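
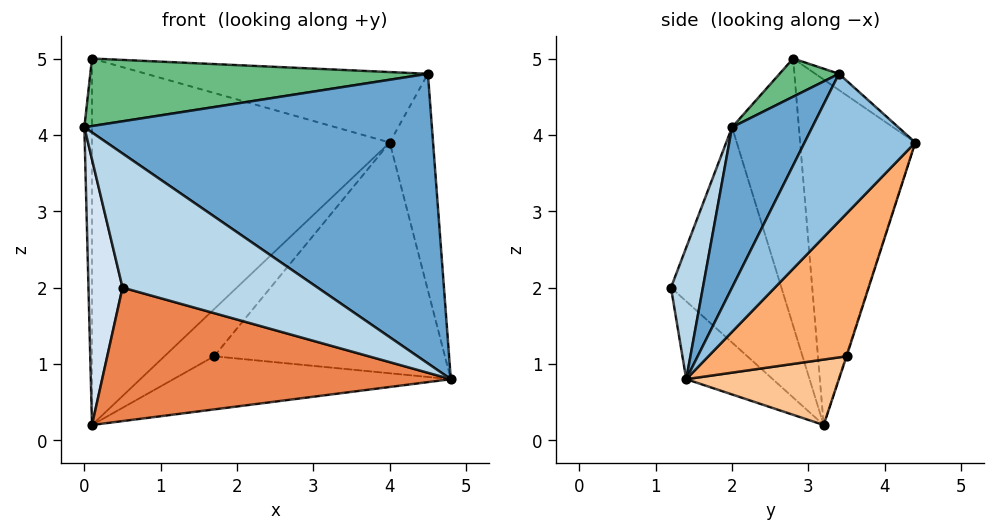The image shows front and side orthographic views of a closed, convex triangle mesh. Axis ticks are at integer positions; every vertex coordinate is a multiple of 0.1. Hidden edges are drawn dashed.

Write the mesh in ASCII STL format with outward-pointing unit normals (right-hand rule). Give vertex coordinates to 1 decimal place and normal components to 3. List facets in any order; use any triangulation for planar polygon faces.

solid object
 facet normal 0.201 -0.870 0.450
  outer loop
   vertex 4.5 3.4 4.8
   vertex 0.0 2.0 4.1
   vertex 4.8 1.4 0.8
  endloop
 endfacet
 facet normal 0.925 0.362 -0.112
  outer loop
   vertex 4.5 3.4 4.8
   vertex 4.8 1.4 0.8
   vertex 4.0 4.4 3.9
  endloop
 endfacet
 facet normal 0.149 -0.912 0.383
  outer loop
   vertex 0.5 1.2 2.0
   vertex 4.8 1.4 0.8
   vertex 0.0 2.0 4.1
  endloop
 endfacet
 facet normal -0.949 -0.293 -0.114
  outer loop
   vertex 0.5 1.2 2.0
   vertex 0.0 2.0 4.1
   vertex 0.1 3.2 0.2
  endloop
 endfacet
 facet normal -0.168 -0.678 -0.716
  outer loop
   vertex 0.5 1.2 2.0
   vertex 0.1 3.2 0.2
   vertex 4.8 1.4 0.8
  endloop
 endfacet
 facet normal 0.421 0.704 -0.572
  outer loop
   vertex 1.7 3.5 1.1
   vertex 4.0 4.4 3.9
   vertex 4.8 1.4 0.8
  endloop
 endfacet
 facet normal 0.317 0.575 -0.754
  outer loop
   vertex 1.7 3.5 1.1
   vertex 4.8 1.4 0.8
   vertex 0.1 3.2 0.2
  endloop
 endfacet
 facet normal -0.012 0.955 -0.297
  outer loop
   vertex 1.7 3.5 1.1
   vertex 0.1 3.2 0.2
   vertex 4.0 4.4 3.9
  endloop
 endfacet
 facet normal 0.132 -0.748 0.650
  outer loop
   vertex 0.1 2.8 5.0
   vertex 0.0 2.0 4.1
   vertex 4.5 3.4 4.8
  endloop
 endfacet
 facet normal -0.055 0.653 0.756
  outer loop
   vertex 0.1 2.8 5.0
   vertex 4.5 3.4 4.8
   vertex 4.0 4.4 3.9
  endloop
 endfacet
 facet normal -0.993 0.114 0.009
  outer loop
   vertex 0.1 2.8 5.0
   vertex 0.1 3.2 0.2
   vertex 0.0 2.0 4.1
  endloop
 endfacet
 facet normal -0.360 0.930 0.077
  outer loop
   vertex 0.1 2.8 5.0
   vertex 4.0 4.4 3.9
   vertex 0.1 3.2 0.2
  endloop
 endfacet
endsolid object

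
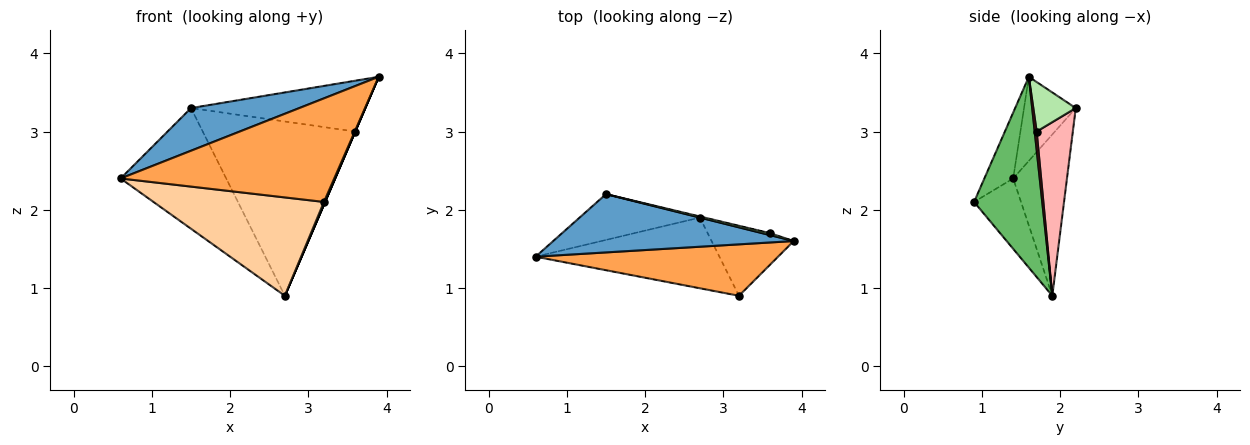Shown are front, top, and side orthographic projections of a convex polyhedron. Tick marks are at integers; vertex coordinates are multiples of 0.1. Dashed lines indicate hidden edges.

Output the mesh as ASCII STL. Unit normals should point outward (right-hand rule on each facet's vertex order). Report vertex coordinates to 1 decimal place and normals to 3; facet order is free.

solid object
 facet normal -0.272 -0.568 0.777
  outer loop
   vertex 1.5 2.2 3.3
   vertex 0.6 1.4 2.4
   vertex 3.9 1.6 3.7
  endloop
 endfacet
 facet normal -0.430 0.844 -0.320
  outer loop
   vertex 2.7 1.9 0.9
   vertex 0.6 1.4 2.4
   vertex 1.5 2.2 3.3
  endloop
 endfacet
 facet normal -0.120 -0.889 0.442
  outer loop
   vertex 3.2 0.9 2.1
   vertex 3.9 1.6 3.7
   vertex 0.6 1.4 2.4
  endloop
 endfacet
 facet normal -0.218 -0.792 -0.570
  outer loop
   vertex 3.2 0.9 2.1
   vertex 0.6 1.4 2.4
   vertex 2.7 1.9 0.9
  endloop
 endfacet
 facet normal 0.918 -0.015 -0.395
  outer loop
   vertex 3.2 0.9 2.1
   vertex 2.7 1.9 0.9
   vertex 3.9 1.6 3.7
  endloop
 endfacet
 facet normal 0.237 0.971 0.037
  outer loop
   vertex 3.6 1.7 3.0
   vertex 1.5 2.2 3.3
   vertex 3.9 1.6 3.7
  endloop
 endfacet
 facet normal 0.919 0.000 -0.394
  outer loop
   vertex 3.6 1.7 3.0
   vertex 3.9 1.6 3.7
   vertex 2.7 1.9 0.9
  endloop
 endfacet
 facet normal 0.231 0.973 -0.006
  outer loop
   vertex 3.6 1.7 3.0
   vertex 2.7 1.9 0.9
   vertex 1.5 2.2 3.3
  endloop
 endfacet
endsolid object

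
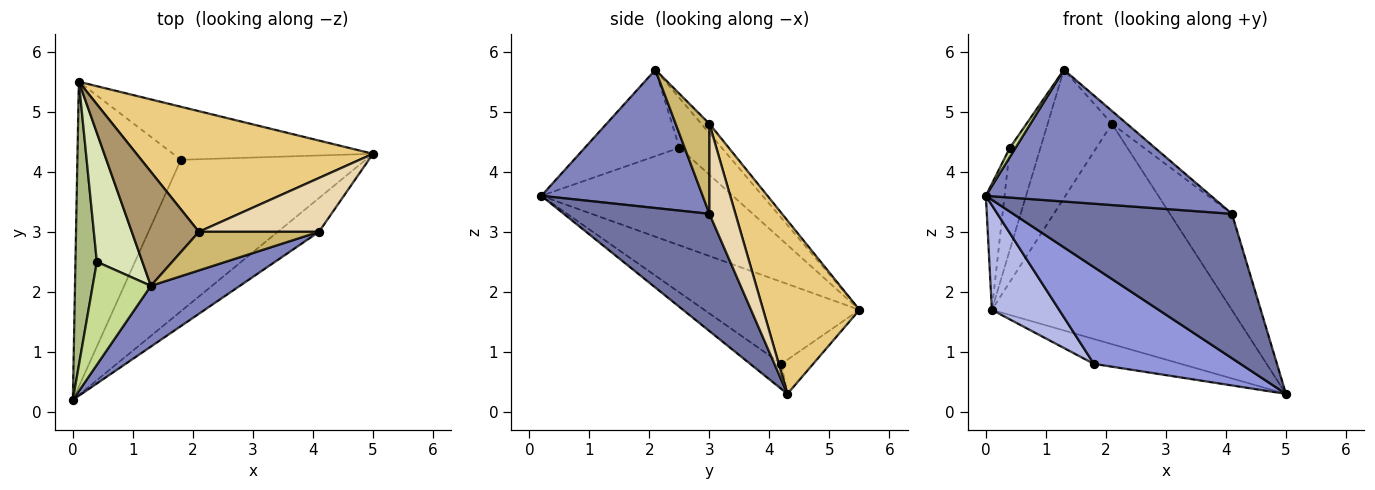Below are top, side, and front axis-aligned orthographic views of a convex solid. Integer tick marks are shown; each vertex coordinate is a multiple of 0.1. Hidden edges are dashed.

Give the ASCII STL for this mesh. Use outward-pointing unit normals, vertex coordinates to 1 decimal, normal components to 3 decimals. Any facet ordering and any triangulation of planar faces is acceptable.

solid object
 facet normal 0.544 -0.817 -0.191
  outer loop
   vertex 4.1 3.0 3.3
   vertex 0.0 0.2 3.6
   vertex 5.0 4.3 0.3
  endloop
 endfacet
 facet normal 0.545 -0.761 0.351
  outer loop
   vertex 4.1 3.0 3.3
   vertex 1.3 2.1 5.7
   vertex 0.0 0.2 3.6
  endloop
 endfacet
 facet normal -0.114 -0.535 -0.837
  outer loop
   vertex 1.8 4.2 0.8
   vertex 5.0 4.3 0.3
   vertex 0.0 0.2 3.6
  endloop
 endfacet
 facet normal -0.600 -0.260 -0.757
  outer loop
   vertex 1.8 4.2 0.8
   vertex 0.0 0.2 3.6
   vertex 0.1 5.5 1.7
  endloop
 endfacet
 facet normal -0.153 0.419 -0.895
  outer loop
   vertex 1.8 4.2 0.8
   vertex 0.1 5.5 1.7
   vertex 5.0 4.3 0.3
  endloop
 endfacet
 facet normal -0.972 0.095 0.213
  outer loop
   vertex 0.4 2.5 4.4
   vertex 0.1 5.5 1.7
   vertex 0.0 0.2 3.6
  endloop
 endfacet
 facet normal -0.828 -0.050 0.558
  outer loop
   vertex 0.4 2.5 4.4
   vertex 0.0 0.2 3.6
   vertex 1.3 2.1 5.7
  endloop
 endfacet
 facet normal -0.651 0.471 0.596
  outer loop
   vertex 0.4 2.5 4.4
   vertex 1.3 2.1 5.7
   vertex 0.1 5.5 1.7
  endloop
 endfacet
 facet normal -0.094 0.744 0.661
  outer loop
   vertex 2.1 3.0 4.8
   vertex 0.1 5.5 1.7
   vertex 1.3 2.1 5.7
  endloop
 endfacet
 facet normal 0.580 0.258 0.773
  outer loop
   vertex 2.1 3.0 4.8
   vertex 1.3 2.1 5.7
   vertex 4.1 3.0 3.3
  endloop
 endfacet
 facet normal 0.332 0.827 0.453
  outer loop
   vertex 2.1 3.0 4.8
   vertex 5.0 4.3 0.3
   vertex 0.1 5.5 1.7
  endloop
 endfacet
 facet normal 0.344 0.820 0.458
  outer loop
   vertex 2.1 3.0 4.8
   vertex 4.1 3.0 3.3
   vertex 5.0 4.3 0.3
  endloop
 endfacet
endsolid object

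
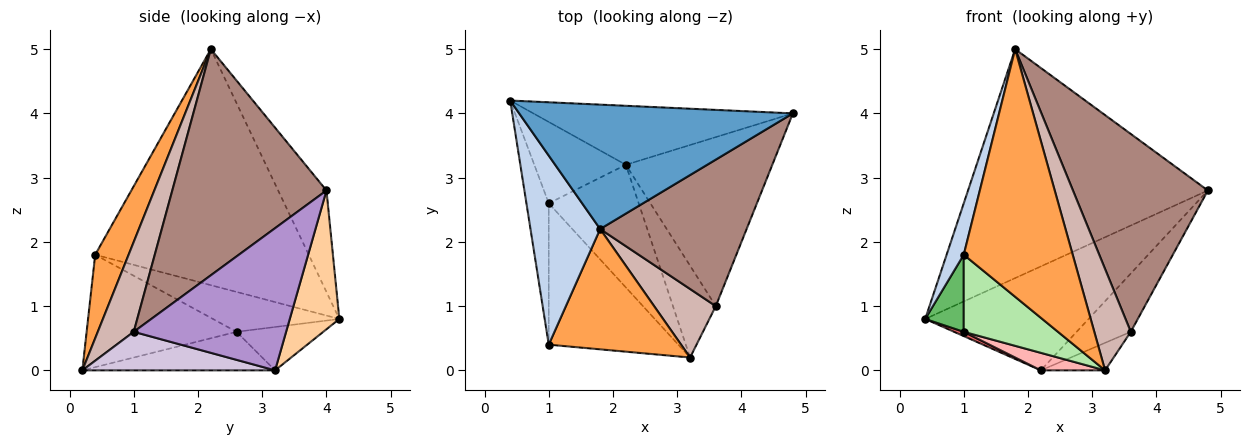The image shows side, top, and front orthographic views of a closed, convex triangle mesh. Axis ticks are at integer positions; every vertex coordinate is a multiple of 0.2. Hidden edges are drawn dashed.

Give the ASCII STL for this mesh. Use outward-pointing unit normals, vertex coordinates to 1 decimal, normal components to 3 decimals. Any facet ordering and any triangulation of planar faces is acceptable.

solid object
 facet normal -0.174 0.865 0.470
  outer loop
   vertex 1.8 2.2 5.0
   vertex 4.8 4.0 2.8
   vertex 0.4 4.2 0.8
  endloop
 endfacet
 facet normal -0.956 -0.077 0.282
  outer loop
   vertex 1.0 0.4 1.8
   vertex 1.8 2.2 5.0
   vertex 0.4 4.2 0.8
  endloop
 endfacet
 facet normal 0.266 -0.867 0.421
  outer loop
   vertex 1.0 0.4 1.8
   vertex 3.2 0.2 0.0
   vertex 1.8 2.2 5.0
  endloop
 endfacet
 facet normal 0.255 0.841 -0.477
  outer loop
   vertex 2.2 3.2 0.0
   vertex 0.4 4.2 0.8
   vertex 4.8 4.0 2.8
  endloop
 endfacet
 facet normal -0.843 -0.257 -0.472
  outer loop
   vertex 1.0 2.6 0.6
   vertex 1.0 0.4 1.8
   vertex 0.4 4.2 0.8
  endloop
 endfacet
 facet normal -0.606 -0.381 -0.698
  outer loop
   vertex 1.0 2.6 0.6
   vertex 3.2 0.2 0.0
   vertex 1.0 0.4 1.8
  endloop
 endfacet
 facet normal -0.428 -0.048 -0.903
  outer loop
   vertex 1.0 2.6 0.6
   vertex 0.4 4.2 0.8
   vertex 2.2 3.2 0.0
  endloop
 endfacet
 facet normal -0.391 -0.130 -0.911
  outer loop
   vertex 1.0 2.6 0.6
   vertex 2.2 3.2 0.0
   vertex 3.2 0.2 0.0
  endloop
 endfacet
 facet normal 0.676 0.240 -0.696
  outer loop
   vertex 3.6 1.0 0.6
   vertex 2.2 3.2 0.0
   vertex 4.8 4.0 2.8
  endloop
 endfacet
 facet normal 0.653 0.218 -0.725
  outer loop
   vertex 3.6 1.0 0.6
   vertex 3.2 0.2 0.0
   vertex 2.2 3.2 0.0
  endloop
 endfacet
 facet normal 0.676 -0.592 0.438
  outer loop
   vertex 3.6 1.0 0.6
   vertex 4.8 4.0 2.8
   vertex 1.8 2.2 5.0
  endloop
 endfacet
 facet normal 0.633 -0.642 0.434
  outer loop
   vertex 3.6 1.0 0.6
   vertex 1.8 2.2 5.0
   vertex 3.2 0.2 0.0
  endloop
 endfacet
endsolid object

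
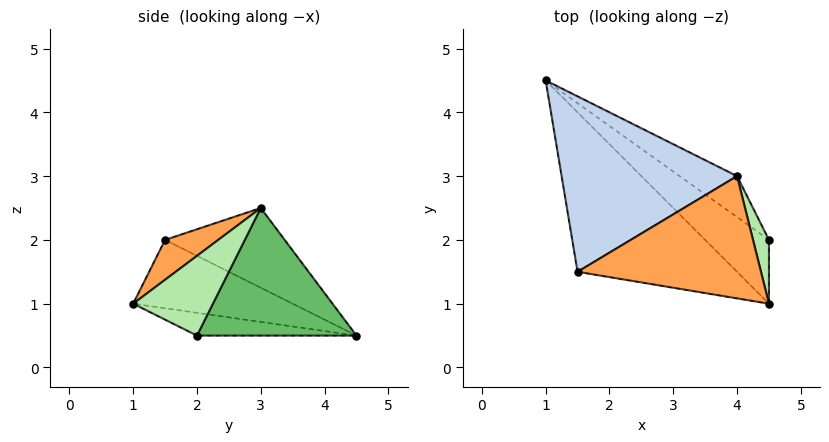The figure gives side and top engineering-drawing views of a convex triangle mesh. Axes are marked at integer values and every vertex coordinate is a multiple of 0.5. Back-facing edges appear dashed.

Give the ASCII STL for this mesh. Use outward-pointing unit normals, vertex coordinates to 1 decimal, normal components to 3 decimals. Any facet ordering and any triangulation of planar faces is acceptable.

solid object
 facet normal -0.349 -0.465 -0.814
  outer loop
   vertex 1.5 1.5 2.0
   vertex 1.0 4.5 0.5
   vertex 4.5 1.0 1.0
  endloop
 endfacet
 facet normal -0.386 0.360 0.849
  outer loop
   vertex 1.5 1.5 2.0
   vertex 4.0 3.0 2.5
   vertex 1.0 4.5 0.5
  endloop
 endfacet
 facet normal 0.176 -0.562 0.808
  outer loop
   vertex 1.5 1.5 2.0
   vertex 4.5 1.0 1.0
   vertex 4.0 3.0 2.5
  endloop
 endfacet
 facet normal -0.304 -0.426 -0.852
  outer loop
   vertex 4.5 2.0 0.5
   vertex 4.5 1.0 1.0
   vertex 1.0 4.5 0.5
  endloop
 endfacet
 facet normal 0.562 0.787 -0.253
  outer loop
   vertex 4.5 2.0 0.5
   vertex 1.0 4.5 0.5
   vertex 4.0 3.0 2.5
  endloop
 endfacet
 facet normal 0.976 0.098 0.195
  outer loop
   vertex 4.5 2.0 0.5
   vertex 4.0 3.0 2.5
   vertex 4.5 1.0 1.0
  endloop
 endfacet
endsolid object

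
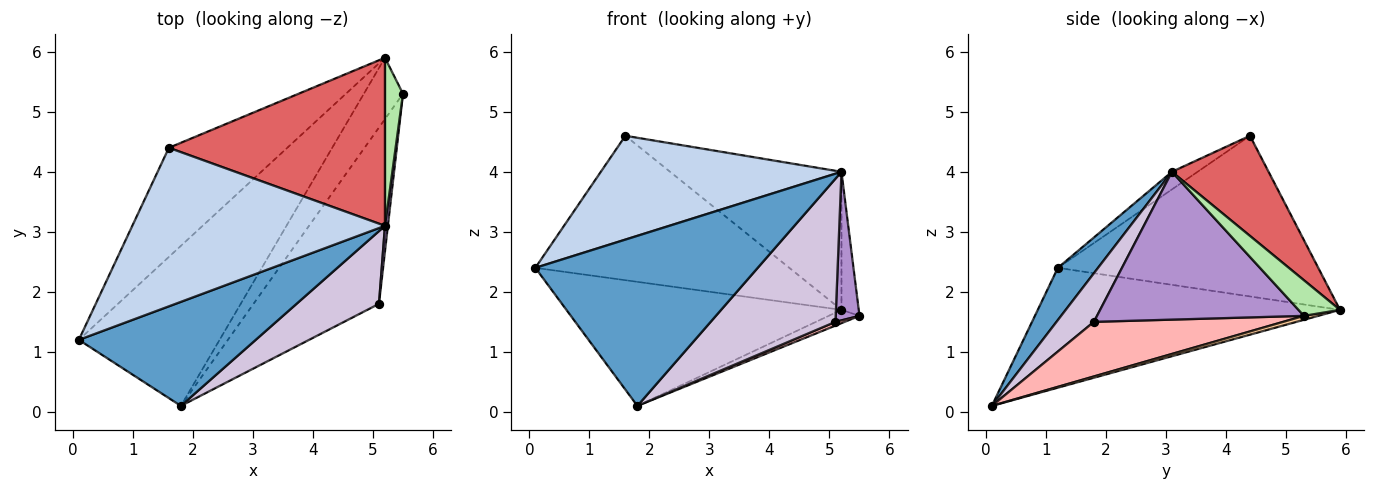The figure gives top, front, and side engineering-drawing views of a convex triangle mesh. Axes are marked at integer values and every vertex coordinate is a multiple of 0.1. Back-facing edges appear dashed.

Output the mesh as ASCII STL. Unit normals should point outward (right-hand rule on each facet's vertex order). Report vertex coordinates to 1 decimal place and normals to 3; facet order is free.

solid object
 facet normal 0.152 -0.843 0.516
  outer loop
   vertex 5.2 3.1 4.0
   vertex 0.1 1.2 2.4
   vertex 1.8 0.1 0.1
  endloop
 endfacet
 facet normal -0.058 -0.547 0.835
  outer loop
   vertex 5.2 3.1 4.0
   vertex 1.6 4.4 4.6
   vertex 0.1 1.2 2.4
  endloop
 endfacet
 facet normal -0.558 0.508 -0.656
  outer loop
   vertex 5.2 5.9 1.7
   vertex 1.8 0.1 0.1
   vertex 0.1 1.2 2.4
  endloop
 endfacet
 facet normal 0.098 0.211 -0.973
  outer loop
   vertex 5.2 5.9 1.7
   vertex 5.5 5.3 1.6
   vertex 1.8 0.1 0.1
  endloop
 endfacet
 facet normal -0.633 0.618 -0.467
  outer loop
   vertex 5.2 5.9 1.7
   vertex 0.1 1.2 2.4
   vertex 1.6 4.4 4.6
  endloop
 endfacet
 facet normal 0.837 0.348 0.423
  outer loop
   vertex 5.2 5.9 1.7
   vertex 5.2 3.1 4.0
   vertex 5.5 5.3 1.6
  endloop
 endfacet
 facet normal 0.337 0.598 0.728
  outer loop
   vertex 5.2 5.9 1.7
   vertex 1.6 4.4 4.6
   vertex 5.2 3.1 4.0
  endloop
 endfacet
 facet normal 0.399 -0.019 -0.917
  outer loop
   vertex 5.1 1.8 1.5
   vertex 1.8 0.1 0.1
   vertex 5.5 5.3 1.6
  endloop
 endfacet
 facet normal 0.993 -0.114 0.020
  outer loop
   vertex 5.1 1.8 1.5
   vertex 5.5 5.3 1.6
   vertex 5.2 3.1 4.0
  endloop
 endfacet
 facet normal 0.258 -0.861 0.438
  outer loop
   vertex 5.1 1.8 1.5
   vertex 5.2 3.1 4.0
   vertex 1.8 0.1 0.1
  endloop
 endfacet
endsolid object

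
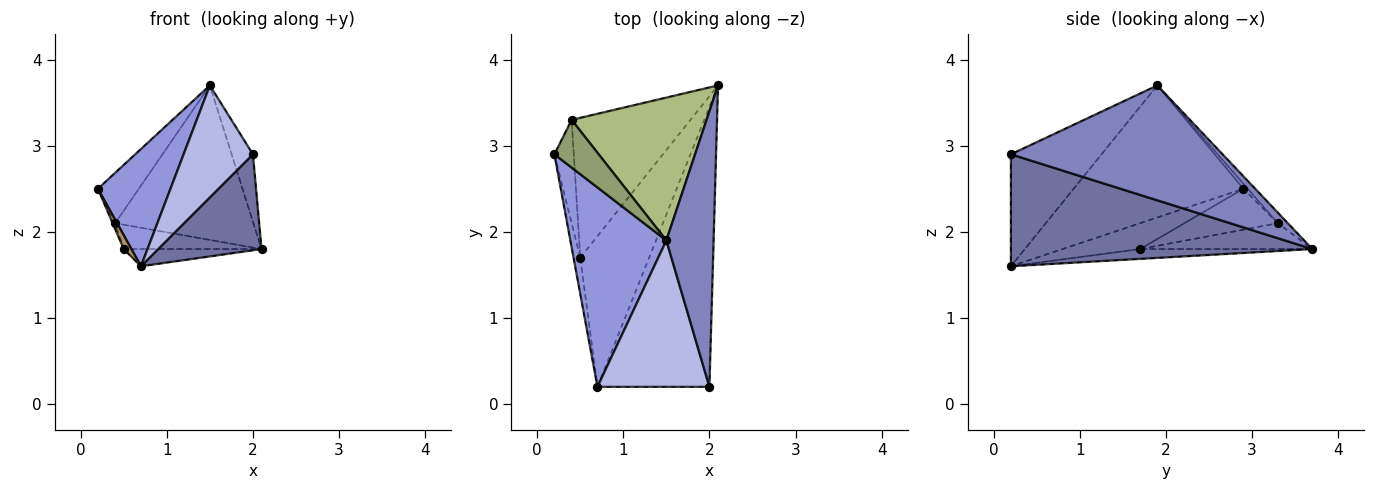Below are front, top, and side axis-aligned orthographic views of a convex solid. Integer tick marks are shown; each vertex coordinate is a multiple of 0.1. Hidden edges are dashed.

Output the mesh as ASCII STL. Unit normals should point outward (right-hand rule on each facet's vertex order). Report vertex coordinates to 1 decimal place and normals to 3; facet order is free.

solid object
 facet normal 0.687 -0.236 -0.687
  outer loop
   vertex 0.7 0.2 1.6
   vertex 2.1 3.7 1.8
   vertex 2.0 0.2 2.9
  endloop
 endfacet
 facet normal 0.921 0.093 0.379
  outer loop
   vertex 1.5 1.9 3.7
   vertex 2.0 0.2 2.9
   vertex 2.1 3.7 1.8
  endloop
 endfacet
 facet normal -0.764 -0.327 0.556
  outer loop
   vertex 1.5 1.9 3.7
   vertex 0.2 2.9 2.5
   vertex 0.7 0.2 1.6
  endloop
 endfacet
 facet normal -0.622 -0.476 0.622
  outer loop
   vertex 1.5 1.9 3.7
   vertex 0.7 0.2 1.6
   vertex 2.0 0.2 2.9
  endloop
 endfacet
 facet normal -0.076 0.724 0.686
  outer loop
   vertex 0.4 3.3 2.1
   vertex 0.2 2.9 2.5
   vertex 1.5 1.9 3.7
  endloop
 endfacet
 facet normal -0.053 0.733 0.678
  outer loop
   vertex 0.4 3.3 2.1
   vertex 1.5 1.9 3.7
   vertex 2.1 3.7 1.8
  endloop
 endfacet
 facet normal -0.141 0.112 -0.984
  outer loop
   vertex 0.5 1.7 1.8
   vertex 2.1 3.7 1.8
   vertex 0.7 0.2 1.6
  endloop
 endfacet
 facet normal -0.209 0.168 -0.963
  outer loop
   vertex 0.5 1.7 1.8
   vertex 0.4 3.3 2.1
   vertex 2.1 3.7 1.8
  endloop
 endfacet
 facet normal -0.964 -0.095 -0.250
  outer loop
   vertex 0.5 1.7 1.8
   vertex 0.7 0.2 1.6
   vertex 0.2 2.9 2.5
  endloop
 endfacet
 facet normal -0.903 0.024 -0.428
  outer loop
   vertex 0.5 1.7 1.8
   vertex 0.2 2.9 2.5
   vertex 0.4 3.3 2.1
  endloop
 endfacet
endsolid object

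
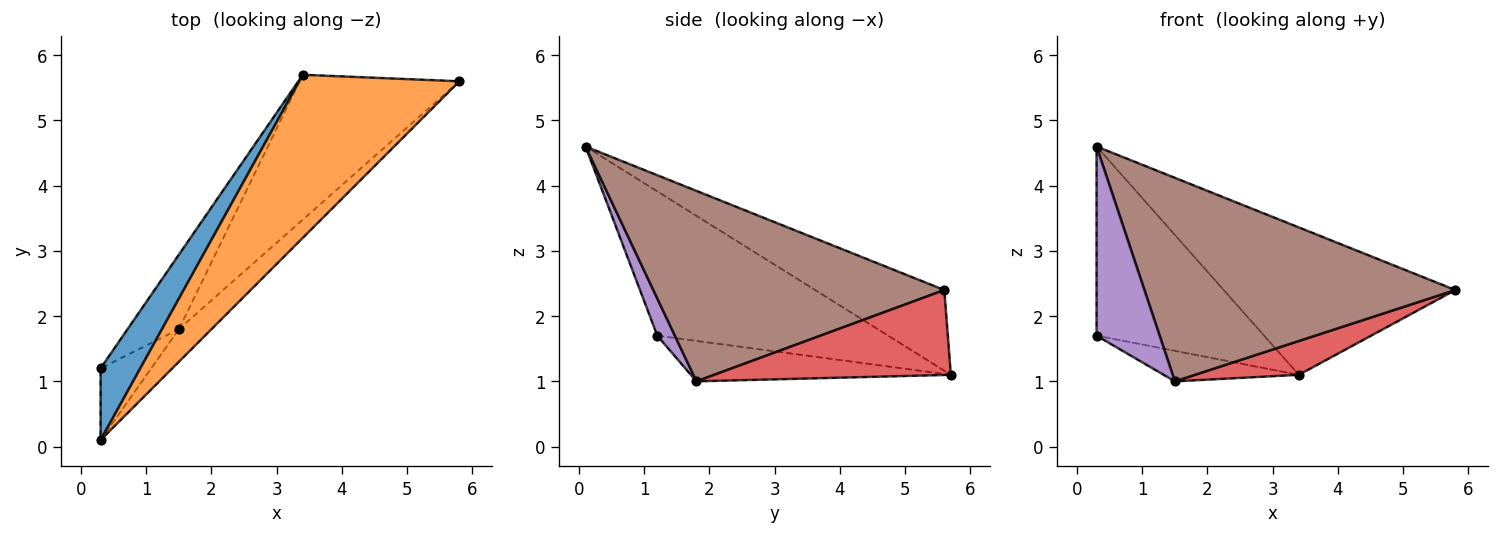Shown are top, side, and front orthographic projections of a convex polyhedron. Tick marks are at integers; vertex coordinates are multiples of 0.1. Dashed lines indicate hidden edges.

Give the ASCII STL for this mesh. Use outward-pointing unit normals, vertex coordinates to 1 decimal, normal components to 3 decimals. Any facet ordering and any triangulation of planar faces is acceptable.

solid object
 facet normal -0.790 0.573 0.217
  outer loop
   vertex 0.3 0.1 4.6
   vertex 3.4 5.7 1.1
   vertex 0.3 1.2 1.7
  endloop
 endfacet
 facet normal -0.350 0.628 0.695
  outer loop
   vertex 0.3 0.1 4.6
   vertex 5.8 5.6 2.4
   vertex 3.4 5.7 1.1
  endloop
 endfacet
 facet normal -0.589 0.306 -0.748
  outer loop
   vertex 1.5 1.8 1.0
   vertex 0.3 1.2 1.7
   vertex 3.4 5.7 1.1
  endloop
 endfacet
 facet normal 0.460 -0.202 -0.865
  outer loop
   vertex 1.5 1.8 1.0
   vertex 3.4 5.7 1.1
   vertex 5.8 5.6 2.4
  endloop
 endfacet
 facet normal 0.252 -0.905 -0.343
  outer loop
   vertex 1.5 1.8 1.0
   vertex 0.3 0.1 4.6
   vertex 0.3 1.2 1.7
  endloop
 endfacet
 facet normal 0.679 -0.725 -0.116
  outer loop
   vertex 1.5 1.8 1.0
   vertex 5.8 5.6 2.4
   vertex 0.3 0.1 4.6
  endloop
 endfacet
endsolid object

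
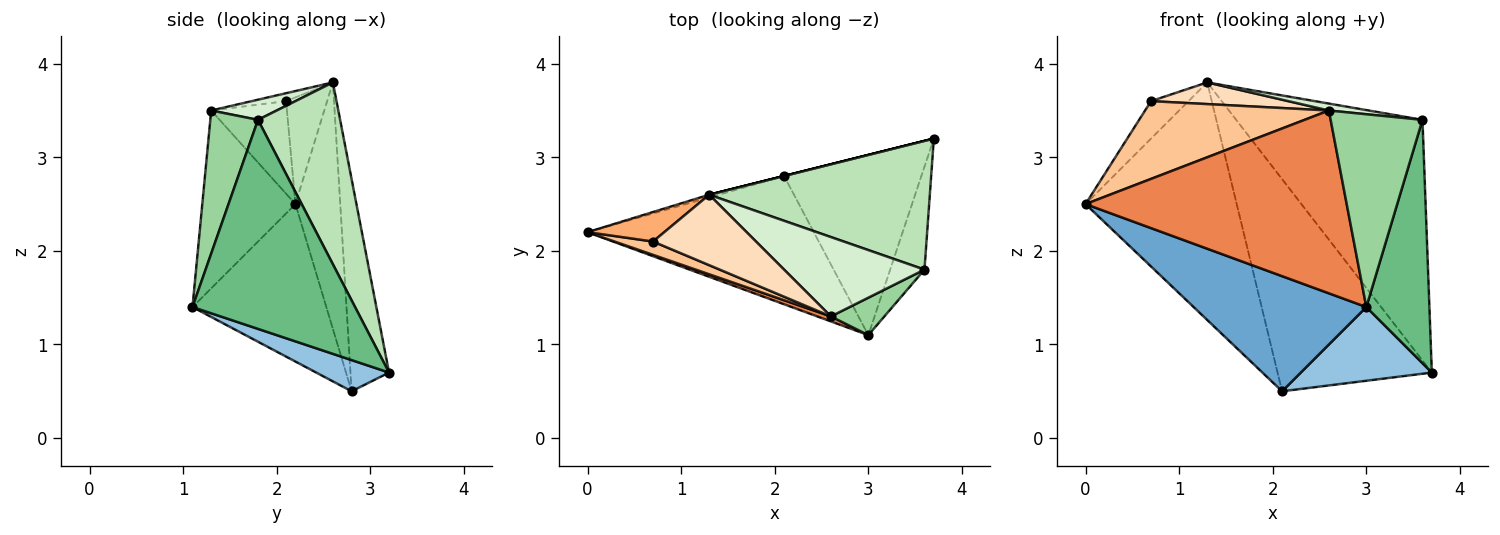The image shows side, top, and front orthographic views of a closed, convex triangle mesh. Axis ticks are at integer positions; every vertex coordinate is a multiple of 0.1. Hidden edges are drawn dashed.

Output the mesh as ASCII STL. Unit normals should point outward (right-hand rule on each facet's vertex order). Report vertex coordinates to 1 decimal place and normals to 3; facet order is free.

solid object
 facet normal -0.460 -0.593 -0.661
  outer loop
   vertex 2.1 2.8 0.5
   vertex 3.0 1.1 1.4
   vertex 0.0 2.2 2.5
  endloop
 endfacet
 facet normal 0.206 -0.371 -0.906
  outer loop
   vertex 2.1 2.8 0.5
   vertex 3.7 3.2 0.7
   vertex 3.0 1.1 1.4
  endloop
 endfacet
 facet normal -0.284 0.959 -0.011
  outer loop
   vertex 2.1 2.8 0.5
   vertex 0.0 2.2 2.5
   vertex 1.3 2.6 3.8
  endloop
 endfacet
 facet normal -0.243 0.970 0.000
  outer loop
   vertex 2.1 2.8 0.5
   vertex 1.3 2.6 3.8
   vertex 3.7 3.2 0.7
  endloop
 endfacet
 facet normal -0.336 -0.942 0.026
  outer loop
   vertex 2.6 1.3 3.5
   vertex 0.0 2.2 2.5
   vertex 3.0 1.1 1.4
  endloop
 endfacet
 facet normal -0.652 0.595 0.469
  outer loop
   vertex 0.7 2.1 3.6
   vertex 1.3 2.6 3.8
   vertex 0.0 2.2 2.5
  endloop
 endfacet
 facet normal -0.376 -0.913 0.156
  outer loop
   vertex 0.7 2.1 3.6
   vertex 0.0 2.2 2.5
   vertex 2.6 1.3 3.5
  endloop
 endfacet
 facet normal -0.073 -0.293 0.953
  outer loop
   vertex 0.7 2.1 3.6
   vertex 2.6 1.3 3.5
   vertex 1.3 2.6 3.8
  endloop
 endfacet
 facet normal 0.922 -0.358 -0.151
  outer loop
   vertex 3.6 1.8 3.4
   vertex 3.0 1.1 1.4
   vertex 3.7 3.2 0.7
  endloop
 endfacet
 facet normal 0.454 -0.875 0.170
  outer loop
   vertex 3.6 1.8 3.4
   vertex 2.6 1.3 3.5
   vertex 3.0 1.1 1.4
  endloop
 endfacet
 facet normal 0.362 0.822 0.440
  outer loop
   vertex 3.6 1.8 3.4
   vertex 3.7 3.2 0.7
   vertex 1.3 2.6 3.8
  endloop
 endfacet
 facet normal 0.142 -0.086 0.986
  outer loop
   vertex 3.6 1.8 3.4
   vertex 1.3 2.6 3.8
   vertex 2.6 1.3 3.5
  endloop
 endfacet
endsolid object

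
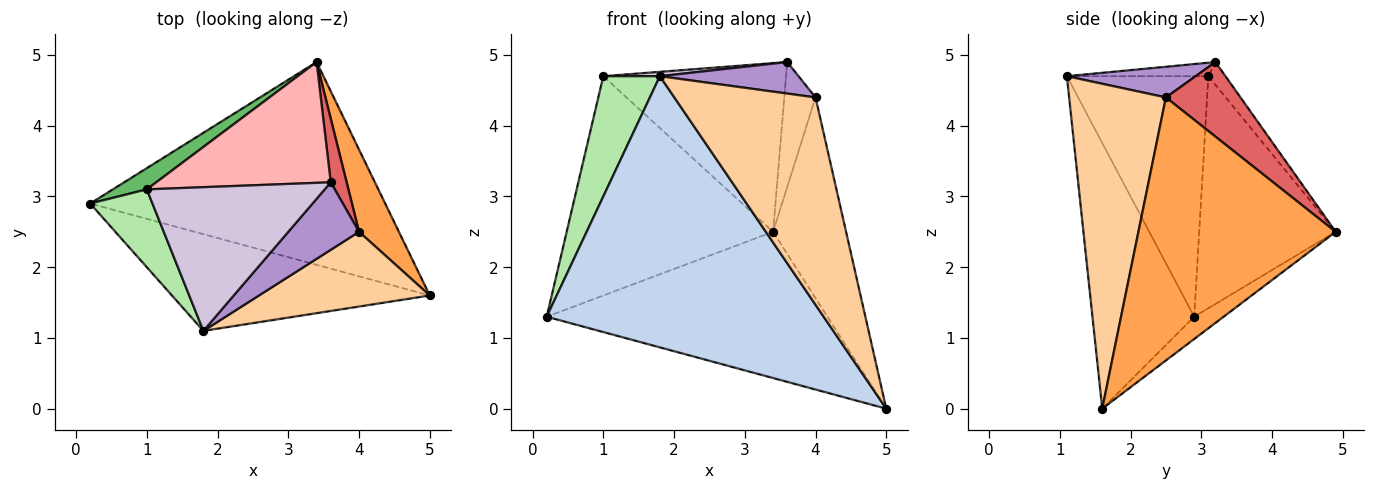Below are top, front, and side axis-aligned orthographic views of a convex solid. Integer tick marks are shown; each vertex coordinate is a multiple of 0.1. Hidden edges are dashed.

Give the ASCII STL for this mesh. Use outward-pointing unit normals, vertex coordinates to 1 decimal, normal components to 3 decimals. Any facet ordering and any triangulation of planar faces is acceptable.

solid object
 facet normal -0.061 0.584 -0.810
  outer loop
   vertex 3.4 4.9 2.5
   vertex 5.0 1.6 0.0
   vertex 0.2 2.9 1.3
  endloop
 endfacet
 facet normal -0.327 -0.890 -0.317
  outer loop
   vertex 1.8 1.1 4.7
   vertex 0.2 2.9 1.3
   vertex 5.0 1.6 0.0
  endloop
 endfacet
 facet normal 0.929 0.344 0.141
  outer loop
   vertex 4.0 2.5 4.4
   vertex 5.0 1.6 0.0
   vertex 3.4 4.9 2.5
  endloop
 endfacet
 facet normal 0.542 -0.791 0.285
  outer loop
   vertex 4.0 2.5 4.4
   vertex 1.8 1.1 4.7
   vertex 5.0 1.6 0.0
  endloop
 endfacet
 facet normal -0.550 0.831 0.080
  outer loop
   vertex 1.0 3.1 4.7
   vertex 3.4 4.9 2.5
   vertex 0.2 2.9 1.3
  endloop
 endfacet
 facet normal -0.903 -0.361 0.234
  outer loop
   vertex 1.0 3.1 4.7
   vertex 0.2 2.9 1.3
   vertex 1.8 1.1 4.7
  endloop
 endfacet
 facet normal 0.905 0.379 0.193
  outer loop
   vertex 3.6 3.2 4.9
   vertex 4.0 2.5 4.4
   vertex 3.4 4.9 2.5
  endloop
 endfacet
 facet normal -0.076 0.811 0.581
  outer loop
   vertex 3.6 3.2 4.9
   vertex 3.4 4.9 2.5
   vertex 1.0 3.1 4.7
  endloop
 endfacet
 facet normal 0.366 -0.394 0.843
  outer loop
   vertex 3.6 3.2 4.9
   vertex 1.8 1.1 4.7
   vertex 4.0 2.5 4.4
  endloop
 endfacet
 facet normal -0.076 -0.030 0.997
  outer loop
   vertex 3.6 3.2 4.9
   vertex 1.0 3.1 4.7
   vertex 1.8 1.1 4.7
  endloop
 endfacet
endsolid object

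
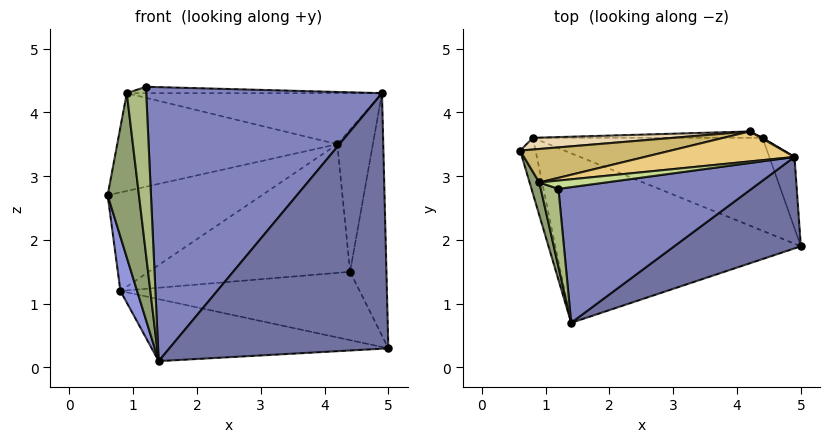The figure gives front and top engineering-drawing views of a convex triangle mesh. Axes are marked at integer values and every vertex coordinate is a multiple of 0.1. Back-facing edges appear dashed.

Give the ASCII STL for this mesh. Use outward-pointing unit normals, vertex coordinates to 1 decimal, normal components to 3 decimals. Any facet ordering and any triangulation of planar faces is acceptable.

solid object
 facet normal 0.283 -0.903 0.323
  outer loop
   vertex 4.9 3.3 4.3
   vertex 1.4 0.7 0.1
   vertex 5.0 1.9 0.3
  endloop
 endfacet
 facet normal 0.132 -0.888 0.440
  outer loop
   vertex 4.9 3.3 4.3
   vertex 1.2 2.8 4.4
   vertex 1.4 0.7 0.1
  endloop
 endfacet
 facet normal -0.978 -0.146 -0.150
  outer loop
   vertex 0.8 3.6 1.2
   vertex 1.4 0.7 0.1
   vertex 0.6 3.4 2.7
  endloop
 endfacet
 facet normal -0.062 0.343 -0.937
  outer loop
   vertex 0.8 3.6 1.2
   vertex 5.0 1.9 0.3
   vertex 1.4 0.7 0.1
  endloop
 endfacet
 facet normal -0.937 -0.343 0.068
  outer loop
   vertex 0.9 2.9 4.3
   vertex 0.6 3.4 2.7
   vertex 1.4 0.7 0.1
  endloop
 endfacet
 facet normal -0.405 -0.829 0.386
  outer loop
   vertex 0.9 2.9 4.3
   vertex 1.4 0.7 0.1
   vertex 1.2 2.8 4.4
  endloop
 endfacet
 facet normal -0.061 0.609 0.791
  outer loop
   vertex 0.9 2.9 4.3
   vertex 1.2 2.8 4.4
   vertex 4.9 3.3 4.3
  endloop
 endfacet
 facet normal 0.907 0.404 -0.119
  outer loop
   vertex 4.4 3.6 1.5
   vertex 4.9 3.3 4.3
   vertex 5.0 1.9 0.3
  endloop
 endfacet
 facet normal 0.067 0.591 -0.804
  outer loop
   vertex 4.4 3.6 1.5
   vertex 5.0 1.9 0.3
   vertex 0.8 3.6 1.2
  endloop
 endfacet
 facet normal -0.149 0.936 0.320
  outer loop
   vertex 4.2 3.7 3.5
   vertex 0.6 3.4 2.7
   vertex 0.9 2.9 4.3
  endloop
 endfacet
 facet normal -0.086 0.859 0.505
  outer loop
   vertex 4.2 3.7 3.5
   vertex 0.9 2.9 4.3
   vertex 4.9 3.3 4.3
  endloop
 endfacet
 facet normal -0.108 0.987 0.117
  outer loop
   vertex 4.2 3.7 3.5
   vertex 0.8 3.6 1.2
   vertex 0.6 3.4 2.7
  endloop
 endfacet
 facet normal 0.491 0.871 0.006
  outer loop
   vertex 4.2 3.7 3.5
   vertex 4.9 3.3 4.3
   vertex 4.4 3.6 1.5
  endloop
 endfacet
 facet normal 0.004 0.999 -0.050
  outer loop
   vertex 4.2 3.7 3.5
   vertex 4.4 3.6 1.5
   vertex 0.8 3.6 1.2
  endloop
 endfacet
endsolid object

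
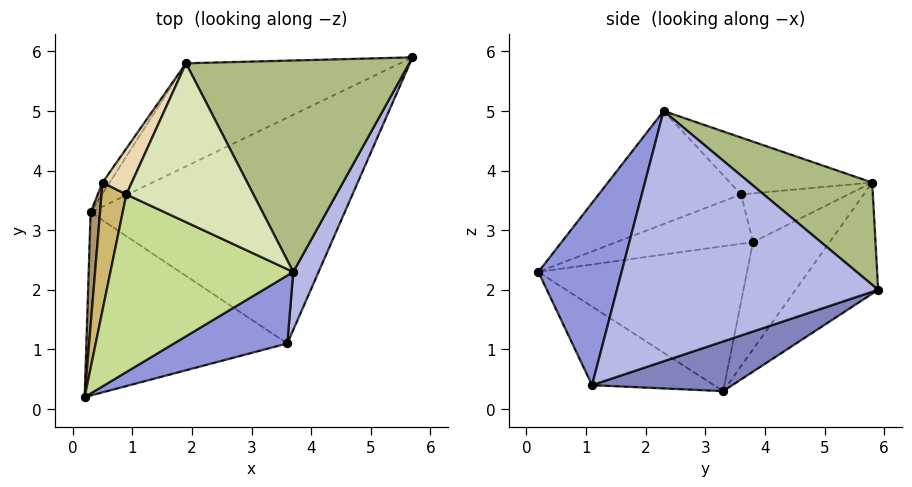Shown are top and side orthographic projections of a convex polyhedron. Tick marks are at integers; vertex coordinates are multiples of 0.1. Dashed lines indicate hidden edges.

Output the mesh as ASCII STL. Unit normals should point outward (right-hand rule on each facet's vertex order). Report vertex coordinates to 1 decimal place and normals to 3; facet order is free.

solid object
 facet normal -0.314 -0.508 -0.802
  outer loop
   vertex 3.6 1.1 0.4
   vertex 0.2 0.2 2.3
   vertex 0.3 3.3 0.3
  endloop
 endfacet
 facet normal 0.186 0.236 -0.954
  outer loop
   vertex 3.6 1.1 0.4
   vertex 0.3 3.3 0.3
   vertex 5.7 5.9 2.0
  endloop
 endfacet
 facet normal 0.366 -0.902 0.227
  outer loop
   vertex 3.6 1.1 0.4
   vertex 3.7 2.3 5.0
   vertex 0.2 0.2 2.3
  endloop
 endfacet
 facet normal 0.901 -0.424 0.091
  outer loop
   vertex 3.6 1.1 0.4
   vertex 5.7 5.9 2.0
   vertex 3.7 2.3 5.0
  endloop
 endfacet
 facet normal -0.251 0.838 -0.484
  outer loop
   vertex 1.9 5.8 3.8
   vertex 5.7 5.9 2.0
   vertex 0.3 3.3 0.3
  endloop
 endfacet
 facet normal 0.369 0.466 0.805
  outer loop
   vertex 1.9 5.8 3.8
   vertex 3.7 2.3 5.0
   vertex 5.7 5.9 2.0
  endloop
 endfacet
 facet normal -0.514 -0.212 0.831
  outer loop
   vertex 0.9 3.6 3.6
   vertex 0.2 0.2 2.3
   vertex 3.7 2.3 5.0
  endloop
 endfacet
 facet normal -0.406 0.102 0.908
  outer loop
   vertex 0.9 3.6 3.6
   vertex 3.7 2.3 5.0
   vertex 1.9 5.8 3.8
  endloop
 endfacet
 facet normal -0.995 0.074 0.065
  outer loop
   vertex 0.5 3.8 2.8
   vertex 0.3 3.3 0.3
   vertex 0.2 0.2 2.3
  endloop
 endfacet
 facet normal -0.893 0.012 0.450
  outer loop
   vertex 0.5 3.8 2.8
   vertex 0.2 0.2 2.3
   vertex 0.9 3.6 3.6
  endloop
 endfacet
 facet normal -0.805 0.591 -0.054
  outer loop
   vertex 0.5 3.8 2.8
   vertex 1.9 5.8 3.8
   vertex 0.3 3.3 0.3
  endloop
 endfacet
 facet normal -0.811 0.324 0.487
  outer loop
   vertex 0.5 3.8 2.8
   vertex 0.9 3.6 3.6
   vertex 1.9 5.8 3.8
  endloop
 endfacet
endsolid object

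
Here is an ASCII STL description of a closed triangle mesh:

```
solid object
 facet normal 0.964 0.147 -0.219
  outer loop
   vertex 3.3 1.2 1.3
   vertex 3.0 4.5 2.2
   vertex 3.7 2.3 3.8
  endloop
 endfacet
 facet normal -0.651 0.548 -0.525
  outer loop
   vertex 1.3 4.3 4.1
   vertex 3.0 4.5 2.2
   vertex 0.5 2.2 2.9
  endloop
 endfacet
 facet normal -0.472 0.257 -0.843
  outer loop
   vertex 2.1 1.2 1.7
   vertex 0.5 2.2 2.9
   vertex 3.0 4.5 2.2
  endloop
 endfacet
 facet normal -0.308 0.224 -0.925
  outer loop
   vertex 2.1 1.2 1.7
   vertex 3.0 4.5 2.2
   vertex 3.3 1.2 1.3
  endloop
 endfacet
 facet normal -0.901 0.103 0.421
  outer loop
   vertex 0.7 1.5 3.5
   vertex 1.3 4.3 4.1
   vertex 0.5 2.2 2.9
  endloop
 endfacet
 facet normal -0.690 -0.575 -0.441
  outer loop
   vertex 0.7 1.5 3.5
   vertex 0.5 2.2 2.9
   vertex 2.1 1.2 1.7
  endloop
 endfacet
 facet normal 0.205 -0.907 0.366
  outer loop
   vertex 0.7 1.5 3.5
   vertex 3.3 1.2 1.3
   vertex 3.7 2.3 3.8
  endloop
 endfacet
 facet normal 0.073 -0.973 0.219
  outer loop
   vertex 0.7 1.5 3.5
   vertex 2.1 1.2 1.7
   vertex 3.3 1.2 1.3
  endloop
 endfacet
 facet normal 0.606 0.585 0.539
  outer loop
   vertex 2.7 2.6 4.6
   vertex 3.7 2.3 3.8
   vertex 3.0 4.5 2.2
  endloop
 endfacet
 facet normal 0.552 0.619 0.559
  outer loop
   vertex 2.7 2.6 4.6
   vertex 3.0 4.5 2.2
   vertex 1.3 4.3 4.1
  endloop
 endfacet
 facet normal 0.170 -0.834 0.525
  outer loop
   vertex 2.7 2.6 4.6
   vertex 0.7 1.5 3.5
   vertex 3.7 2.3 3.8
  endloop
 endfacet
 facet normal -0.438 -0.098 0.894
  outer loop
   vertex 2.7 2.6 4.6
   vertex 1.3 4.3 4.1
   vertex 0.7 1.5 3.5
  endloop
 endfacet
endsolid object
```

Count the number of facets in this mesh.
12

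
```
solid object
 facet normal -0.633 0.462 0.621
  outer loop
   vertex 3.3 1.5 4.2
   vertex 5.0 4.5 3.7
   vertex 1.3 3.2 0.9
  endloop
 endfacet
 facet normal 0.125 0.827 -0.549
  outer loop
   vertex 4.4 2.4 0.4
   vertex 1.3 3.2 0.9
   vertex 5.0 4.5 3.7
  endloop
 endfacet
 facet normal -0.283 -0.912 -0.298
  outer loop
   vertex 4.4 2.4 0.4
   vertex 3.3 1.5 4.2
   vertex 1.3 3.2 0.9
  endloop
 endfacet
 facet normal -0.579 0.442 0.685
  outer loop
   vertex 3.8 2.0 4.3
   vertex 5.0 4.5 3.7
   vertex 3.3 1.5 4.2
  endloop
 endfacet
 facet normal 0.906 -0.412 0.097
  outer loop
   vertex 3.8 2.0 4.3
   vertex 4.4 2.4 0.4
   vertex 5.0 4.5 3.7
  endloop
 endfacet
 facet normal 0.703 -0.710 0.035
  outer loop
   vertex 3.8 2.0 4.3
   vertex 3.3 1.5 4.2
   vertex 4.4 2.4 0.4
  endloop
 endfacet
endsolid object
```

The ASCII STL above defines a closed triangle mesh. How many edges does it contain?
9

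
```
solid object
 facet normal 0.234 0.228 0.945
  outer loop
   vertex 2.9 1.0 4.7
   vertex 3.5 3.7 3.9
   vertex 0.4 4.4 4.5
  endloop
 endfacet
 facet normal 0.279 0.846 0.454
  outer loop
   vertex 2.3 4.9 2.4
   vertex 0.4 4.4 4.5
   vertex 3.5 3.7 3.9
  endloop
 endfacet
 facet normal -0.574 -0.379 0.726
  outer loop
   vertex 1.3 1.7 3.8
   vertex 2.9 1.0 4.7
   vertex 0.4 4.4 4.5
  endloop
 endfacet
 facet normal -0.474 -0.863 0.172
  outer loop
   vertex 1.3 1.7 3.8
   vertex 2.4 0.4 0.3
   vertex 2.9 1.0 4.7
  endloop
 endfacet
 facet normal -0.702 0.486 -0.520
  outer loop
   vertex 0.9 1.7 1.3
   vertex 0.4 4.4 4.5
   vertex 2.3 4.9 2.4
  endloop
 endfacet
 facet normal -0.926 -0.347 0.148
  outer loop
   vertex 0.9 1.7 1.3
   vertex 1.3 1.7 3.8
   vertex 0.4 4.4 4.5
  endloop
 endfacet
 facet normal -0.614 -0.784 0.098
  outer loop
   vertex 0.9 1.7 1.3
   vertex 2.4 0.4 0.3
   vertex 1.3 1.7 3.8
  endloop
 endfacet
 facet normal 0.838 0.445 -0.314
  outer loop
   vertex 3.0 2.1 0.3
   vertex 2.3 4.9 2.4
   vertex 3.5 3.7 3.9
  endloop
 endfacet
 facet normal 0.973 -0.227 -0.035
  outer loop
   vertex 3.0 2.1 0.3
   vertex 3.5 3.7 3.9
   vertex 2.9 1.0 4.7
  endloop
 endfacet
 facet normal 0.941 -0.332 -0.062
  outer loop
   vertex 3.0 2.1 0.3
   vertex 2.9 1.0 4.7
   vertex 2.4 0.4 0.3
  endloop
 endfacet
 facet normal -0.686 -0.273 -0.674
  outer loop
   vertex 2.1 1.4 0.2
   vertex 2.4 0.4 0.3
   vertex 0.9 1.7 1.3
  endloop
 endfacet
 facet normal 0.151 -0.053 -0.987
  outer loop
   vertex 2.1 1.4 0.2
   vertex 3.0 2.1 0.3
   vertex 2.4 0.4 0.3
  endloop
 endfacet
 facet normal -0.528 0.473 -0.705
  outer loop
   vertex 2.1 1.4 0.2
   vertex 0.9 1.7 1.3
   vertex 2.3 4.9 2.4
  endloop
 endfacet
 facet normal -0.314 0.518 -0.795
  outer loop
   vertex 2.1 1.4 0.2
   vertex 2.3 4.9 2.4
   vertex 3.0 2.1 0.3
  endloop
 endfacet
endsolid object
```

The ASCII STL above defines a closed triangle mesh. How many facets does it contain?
14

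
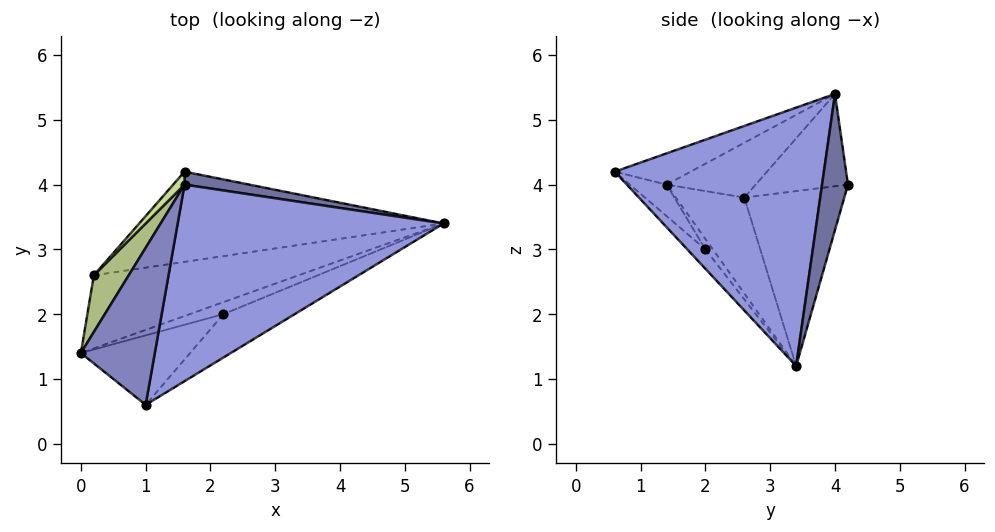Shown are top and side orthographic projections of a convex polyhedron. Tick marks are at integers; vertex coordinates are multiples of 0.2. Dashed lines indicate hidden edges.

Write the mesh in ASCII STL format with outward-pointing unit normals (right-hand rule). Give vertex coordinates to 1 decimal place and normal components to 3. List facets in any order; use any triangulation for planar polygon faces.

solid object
 facet normal 0.285 0.949 0.136
  outer loop
   vertex 1.6 4.0 5.4
   vertex 5.6 3.4 1.2
   vertex 1.6 4.2 4.0
  endloop
 endfacet
 facet normal -0.377 -0.248 0.892
  outer loop
   vertex 1.0 0.6 4.2
   vertex 1.6 4.0 5.4
   vertex 0.0 1.4 4.0
  endloop
 endfacet
 facet normal 0.652 -0.352 0.671
  outer loop
   vertex 1.0 0.6 4.2
   vertex 5.6 3.4 1.2
   vertex 1.6 4.0 5.4
  endloop
 endfacet
 facet normal -0.423 -0.080 -0.903
  outer loop
   vertex 0.2 2.6 3.8
   vertex 5.6 3.4 1.2
   vertex 0.0 1.4 4.0
  endloop
 endfacet
 facet normal -0.438 0.478 -0.762
  outer loop
   vertex 0.2 2.6 3.8
   vertex 1.6 4.2 4.0
   vertex 5.6 3.4 1.2
  endloop
 endfacet
 facet normal -0.822 0.224 0.523
  outer loop
   vertex 0.2 2.6 3.8
   vertex 0.0 1.4 4.0
   vertex 1.6 4.0 5.4
  endloop
 endfacet
 facet normal -0.755 0.649 0.093
  outer loop
   vertex 0.2 2.6 3.8
   vertex 1.6 4.0 5.4
   vertex 1.6 4.2 4.0
  endloop
 endfacet
 facet normal -0.261 -0.458 -0.850
  outer loop
   vertex 2.2 2.0 3.0
   vertex 0.0 1.4 4.0
   vertex 5.6 3.4 1.2
  endloop
 endfacet
 facet normal -0.239 -0.506 -0.829
  outer loop
   vertex 2.2 2.0 3.0
   vertex 1.0 0.6 4.2
   vertex 0.0 1.4 4.0
  endloop
 endfacet
 facet normal -0.225 -0.515 -0.827
  outer loop
   vertex 2.2 2.0 3.0
   vertex 5.6 3.4 1.2
   vertex 1.0 0.6 4.2
  endloop
 endfacet
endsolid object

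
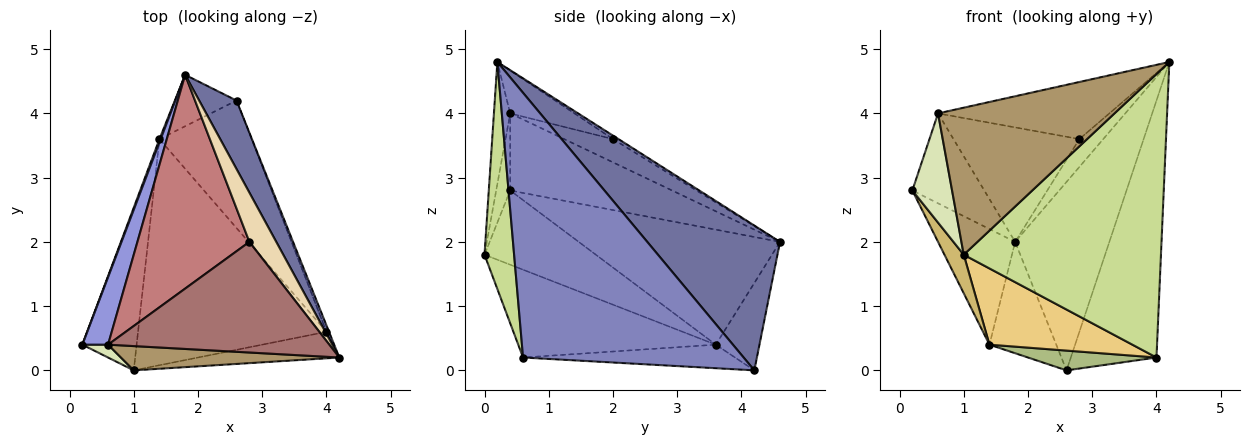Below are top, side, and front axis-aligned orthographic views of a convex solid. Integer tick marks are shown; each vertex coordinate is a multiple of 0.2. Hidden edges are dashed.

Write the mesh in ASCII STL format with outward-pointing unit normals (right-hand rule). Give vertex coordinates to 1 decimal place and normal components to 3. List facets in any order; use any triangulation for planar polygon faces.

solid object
 facet normal 0.798 0.566 0.206
  outer loop
   vertex 2.6 4.2 0.0
   vertex 1.8 4.6 2.0
   vertex 4.2 0.2 4.8
  endloop
 endfacet
 facet normal 0.932 0.362 -0.009
  outer loop
   vertex 4.0 0.6 0.2
   vertex 2.6 4.2 0.0
   vertex 4.2 0.2 4.8
  endloop
 endfacet
 facet normal -0.874 0.389 0.291
  outer loop
   vertex 0.6 0.4 4.0
   vertex 1.8 4.6 2.0
   vertex 0.2 0.4 2.8
  endloop
 endfacet
 facet normal -0.934 0.358 0.010
  outer loop
   vertex 1.4 3.6 0.4
   vertex 0.2 0.4 2.8
   vertex 1.8 4.6 2.0
  endloop
 endfacet
 facet normal -0.510 0.781 -0.360
  outer loop
   vertex 1.4 3.6 0.4
   vertex 1.8 4.6 2.0
   vertex 2.6 4.2 0.0
  endloop
 endfacet
 facet normal -0.245 -0.149 -0.958
  outer loop
   vertex 1.4 3.6 0.4
   vertex 2.6 4.2 0.0
   vertex 4.0 0.6 0.2
  endloop
 endfacet
 facet normal 0.148 -0.985 -0.092
  outer loop
   vertex 1.0 0.0 1.8
   vertex 4.0 0.6 0.2
   vertex 4.2 0.2 4.8
  endloop
 endfacet
 facet normal -0.331 -0.937 0.110
  outer loop
   vertex 1.0 0.0 1.8
   vertex 0.6 0.4 4.0
   vertex 0.2 0.4 2.8
  endloop
 endfacet
 facet normal -0.091 -0.983 0.162
  outer loop
   vertex 1.0 0.0 1.8
   vertex 4.2 0.2 4.8
   vertex 0.6 0.4 4.0
  endloop
 endfacet
 facet normal -0.800 -0.138 -0.584
  outer loop
   vertex 1.0 0.0 1.8
   vertex 0.2 0.4 2.8
   vertex 1.4 3.6 0.4
  endloop
 endfacet
 facet normal -0.404 -0.292 -0.867
  outer loop
   vertex 1.0 0.0 1.8
   vertex 1.4 3.6 0.4
   vertex 4.0 0.6 0.2
  endloop
 endfacet
 facet normal -0.113 0.489 0.865
  outer loop
   vertex 2.8 2.0 3.6
   vertex 4.2 0.2 4.8
   vertex 1.8 4.6 2.0
  endloop
 endfacet
 facet normal -0.170 0.452 0.876
  outer loop
   vertex 2.8 2.0 3.6
   vertex 0.6 0.4 4.0
   vertex 4.2 0.2 4.8
  endloop
 endfacet
 facet normal -0.180 0.464 0.867
  outer loop
   vertex 2.8 2.0 3.6
   vertex 1.8 4.6 2.0
   vertex 0.6 0.4 4.0
  endloop
 endfacet
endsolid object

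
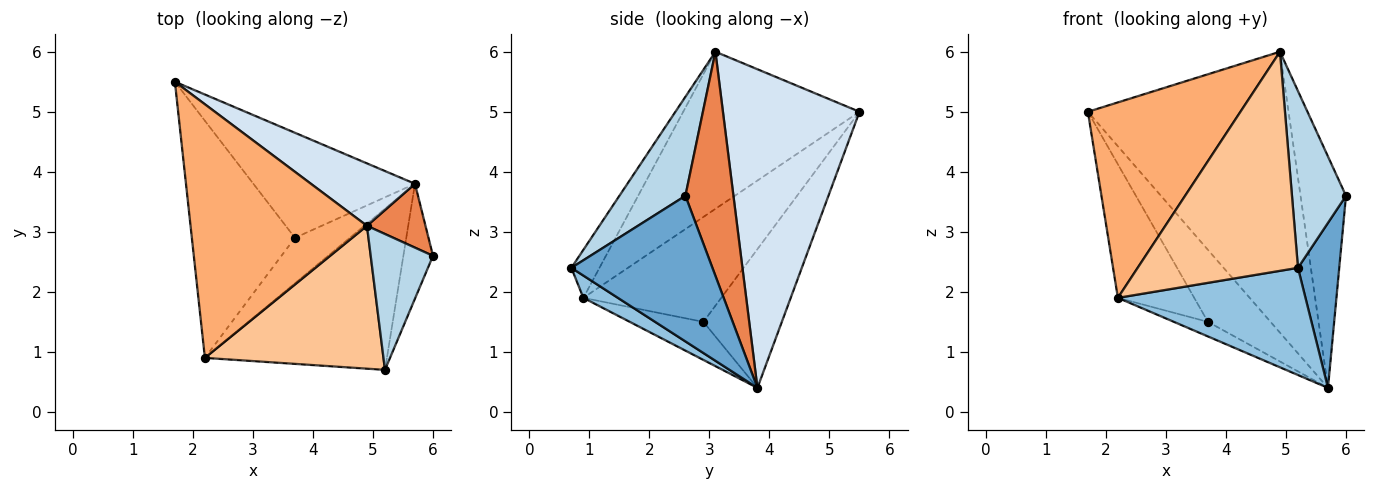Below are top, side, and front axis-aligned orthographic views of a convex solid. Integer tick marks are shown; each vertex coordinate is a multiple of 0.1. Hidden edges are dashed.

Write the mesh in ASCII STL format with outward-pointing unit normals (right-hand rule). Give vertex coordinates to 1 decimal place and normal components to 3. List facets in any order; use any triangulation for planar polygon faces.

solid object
 facet normal 0.942 -0.276 -0.192
  outer loop
   vertex 5.7 3.8 0.4
   vertex 6.0 2.6 3.6
   vertex 5.2 0.7 2.4
  endloop
 endfacet
 facet normal 0.101 -0.551 -0.828
  outer loop
   vertex 2.2 0.9 1.9
   vertex 5.7 3.8 0.4
   vertex 5.2 0.7 2.4
  endloop
 endfacet
 facet normal 0.696 -0.569 0.438
  outer loop
   vertex 4.9 3.1 6.0
   vertex 5.2 0.7 2.4
   vertex 6.0 2.6 3.6
  endloop
 endfacet
 facet normal 0.553 0.813 0.181
  outer loop
   vertex 4.9 3.1 6.0
   vertex 5.7 3.8 0.4
   vertex 1.7 5.5 5.0
  endloop
 endfacet
 facet normal 0.714 0.675 0.186
  outer loop
   vertex 4.9 3.1 6.0
   vertex 6.0 2.6 3.6
   vertex 5.7 3.8 0.4
  endloop
 endfacet
 facet normal -0.576 -0.499 0.647
  outer loop
   vertex 4.9 3.1 6.0
   vertex 1.7 5.5 5.0
   vertex 2.2 0.9 1.9
  endloop
 endfacet
 facet normal -0.145 -0.829 0.540
  outer loop
   vertex 4.9 3.1 6.0
   vertex 2.2 0.9 1.9
   vertex 5.2 0.7 2.4
  endloop
 endfacet
 facet normal -0.578 0.462 -0.673
  outer loop
   vertex 3.7 2.9 1.5
   vertex 1.7 5.5 5.0
   vertex 5.7 3.8 0.4
  endloop
 endfacet
 facet normal -0.663 0.367 -0.652
  outer loop
   vertex 3.7 2.9 1.5
   vertex 2.2 0.9 1.9
   vertex 1.7 5.5 5.0
  endloop
 endfacet
 facet normal -0.552 0.255 -0.794
  outer loop
   vertex 3.7 2.9 1.5
   vertex 5.7 3.8 0.4
   vertex 2.2 0.9 1.9
  endloop
 endfacet
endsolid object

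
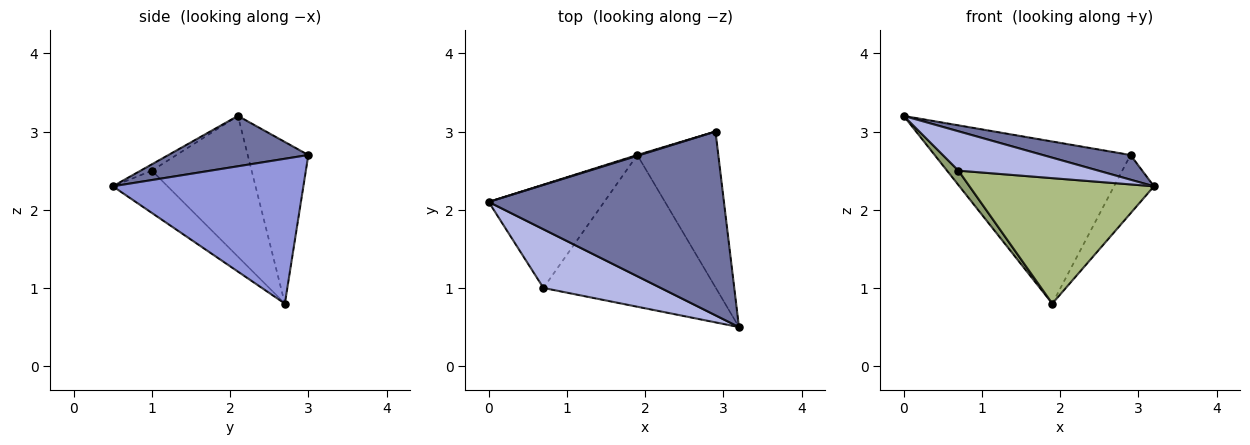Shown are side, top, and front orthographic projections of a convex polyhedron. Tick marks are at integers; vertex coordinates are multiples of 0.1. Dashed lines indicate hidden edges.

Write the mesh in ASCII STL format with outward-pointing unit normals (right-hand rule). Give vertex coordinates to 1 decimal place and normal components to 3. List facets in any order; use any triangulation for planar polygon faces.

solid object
 facet normal 0.208 -0.130 0.970
  outer loop
   vertex 2.9 3.0 2.7
   vertex 0.0 2.1 3.2
   vertex 3.2 0.5 2.3
  endloop
 endfacet
 facet normal -0.296 0.955 0.005
  outer loop
   vertex 1.9 2.7 0.8
   vertex 0.0 2.1 3.2
   vertex 2.9 3.0 2.7
  endloop
 endfacet
 facet normal 0.858 0.180 -0.480
  outer loop
   vertex 1.9 2.7 0.8
   vertex 2.9 3.0 2.7
   vertex 3.2 0.5 2.3
  endloop
 endfacet
 facet normal -0.045 -0.557 0.830
  outer loop
   vertex 0.7 1.0 2.5
   vertex 3.2 0.5 2.3
   vertex 0.0 2.1 3.2
  endloop
 endfacet
 facet normal -0.770 -0.088 -0.632
  outer loop
   vertex 0.7 1.0 2.5
   vertex 0.0 2.1 3.2
   vertex 1.9 2.7 0.8
  endloop
 endfacet
 facet normal -0.186 -0.626 -0.757
  outer loop
   vertex 0.7 1.0 2.5
   vertex 1.9 2.7 0.8
   vertex 3.2 0.5 2.3
  endloop
 endfacet
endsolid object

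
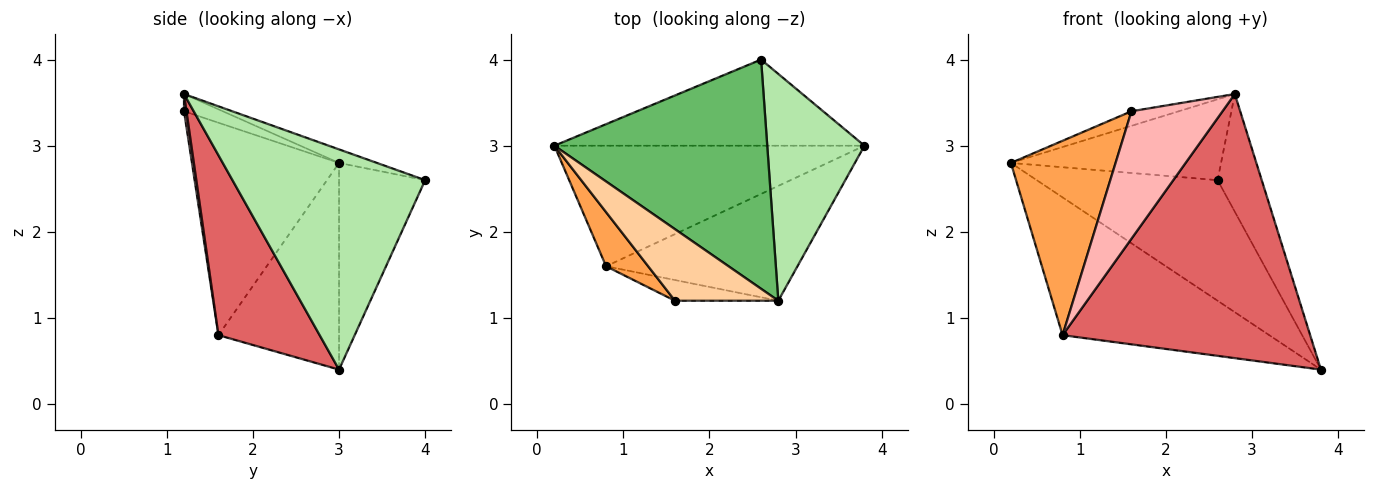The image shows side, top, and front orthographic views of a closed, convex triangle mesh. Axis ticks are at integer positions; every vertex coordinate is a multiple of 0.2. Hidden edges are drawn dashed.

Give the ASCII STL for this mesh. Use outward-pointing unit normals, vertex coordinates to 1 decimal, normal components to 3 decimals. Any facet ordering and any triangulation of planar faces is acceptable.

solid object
 facet normal -0.361 0.759 -0.542
  outer loop
   vertex 2.6 4.0 2.6
   vertex 3.8 3.0 0.4
   vertex 0.2 3.0 2.8
  endloop
 endfacet
 facet normal -0.402 0.689 -0.603
  outer loop
   vertex 0.8 1.6 0.8
   vertex 0.2 3.0 2.8
   vertex 3.8 3.0 0.4
  endloop
 endfacet
 facet normal -0.804 -0.572 0.159
  outer loop
   vertex 0.8 1.6 0.8
   vertex 1.6 1.2 3.4
   vertex 0.2 3.0 2.8
  endloop
 endfacet
 facet normal -0.161 0.197 0.967
  outer loop
   vertex 2.8 1.2 3.6
   vertex 0.2 3.0 2.8
   vertex 1.6 1.2 3.4
  endloop
 endfacet
 facet normal -0.060 0.332 0.941
  outer loop
   vertex 2.8 1.2 3.6
   vertex 2.6 4.0 2.6
   vertex 0.2 3.0 2.8
  endloop
 endfacet
 facet normal 0.895 0.205 0.395
  outer loop
   vertex 2.8 1.2 3.6
   vertex 3.8 3.0 0.4
   vertex 2.6 4.0 2.6
  endloop
 endfacet
 facet normal 0.351 -0.859 -0.373
  outer loop
   vertex 2.8 1.2 3.6
   vertex 0.8 1.6 0.8
   vertex 3.8 3.0 0.4
  endloop
 endfacet
 facet normal 0.027 -0.987 -0.160
  outer loop
   vertex 2.8 1.2 3.6
   vertex 1.6 1.2 3.4
   vertex 0.8 1.6 0.8
  endloop
 endfacet
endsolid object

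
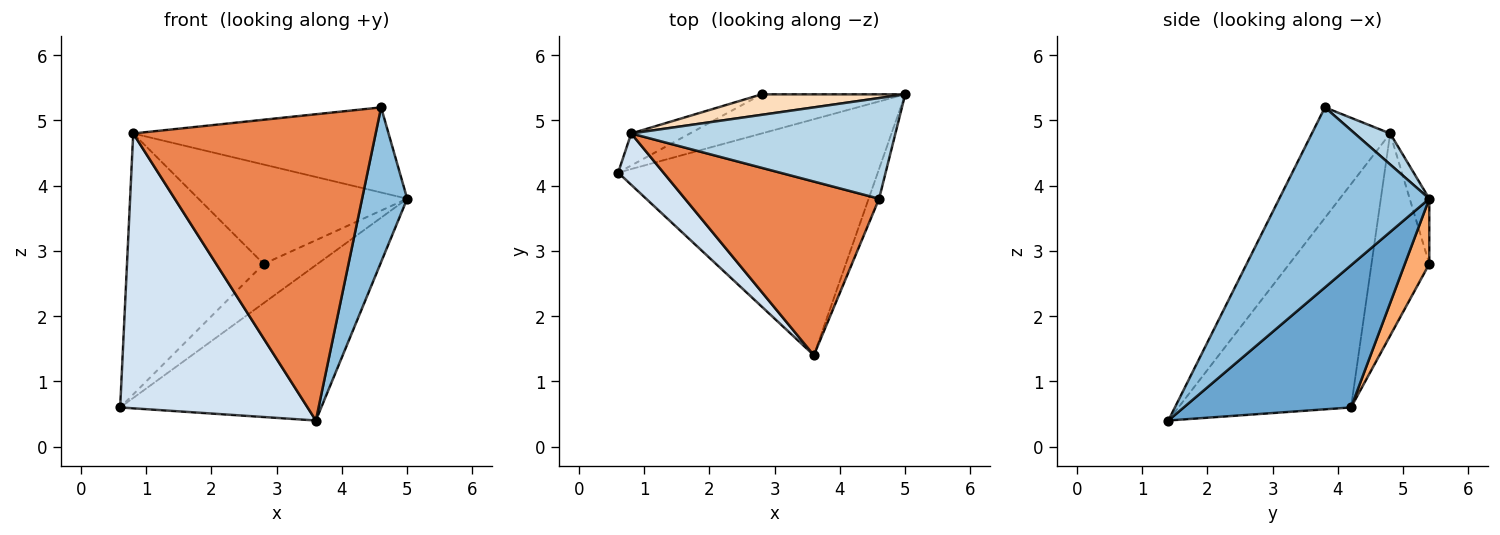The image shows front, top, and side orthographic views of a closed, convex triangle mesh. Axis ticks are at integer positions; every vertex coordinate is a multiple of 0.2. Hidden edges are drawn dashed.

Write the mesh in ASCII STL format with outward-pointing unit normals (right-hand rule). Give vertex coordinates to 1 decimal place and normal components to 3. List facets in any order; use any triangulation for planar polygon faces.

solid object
 facet normal 0.416 0.500 -0.760
  outer loop
   vertex 3.6 1.4 0.4
   vertex 0.6 4.2 0.6
   vertex 5.0 5.4 3.8
  endloop
 endfacet
 facet normal 0.956 -0.288 -0.055
  outer loop
   vertex 4.6 3.8 5.2
   vertex 3.6 1.4 0.4
   vertex 5.0 5.4 3.8
  endloop
 endfacet
 facet normal 0.089 0.643 0.761
  outer loop
   vertex 0.8 4.8 4.8
   vertex 4.6 3.8 5.2
   vertex 5.0 5.4 3.8
  endloop
 endfacet
 facet normal -0.671 -0.729 0.136
  outer loop
   vertex 0.8 4.8 4.8
   vertex 0.6 4.2 0.6
   vertex 3.6 1.4 0.4
  endloop
 endfacet
 facet normal -0.270 -0.837 0.475
  outer loop
   vertex 0.8 4.8 4.8
   vertex 3.6 1.4 0.4
   vertex 4.6 3.8 5.2
  endloop
 endfacet
 facet normal 0.306 0.673 -0.673
  outer loop
   vertex 2.8 5.4 2.8
   vertex 5.0 5.4 3.8
   vertex 0.6 4.2 0.6
  endloop
 endfacet
 facet normal -0.387 0.915 -0.112
  outer loop
   vertex 2.8 5.4 2.8
   vertex 0.6 4.2 0.6
   vertex 0.8 4.8 4.8
  endloop
 endfacet
 facet normal -0.091 0.975 0.201
  outer loop
   vertex 2.8 5.4 2.8
   vertex 0.8 4.8 4.8
   vertex 5.0 5.4 3.8
  endloop
 endfacet
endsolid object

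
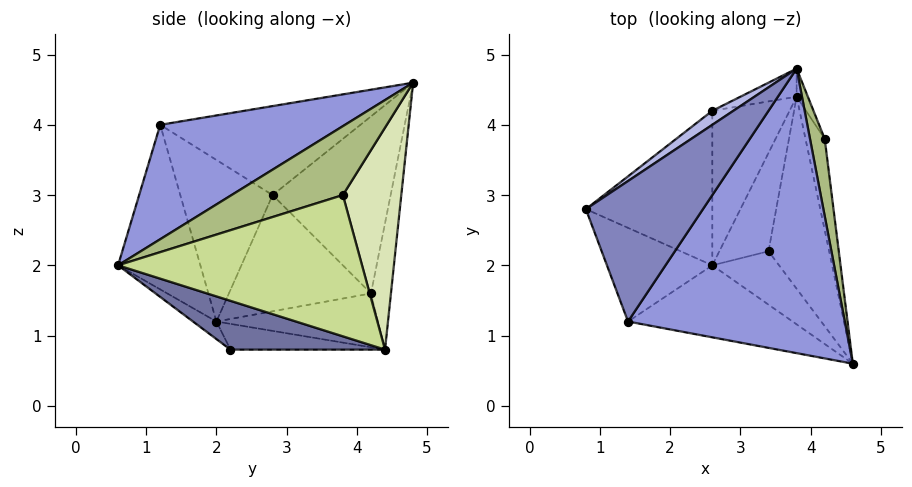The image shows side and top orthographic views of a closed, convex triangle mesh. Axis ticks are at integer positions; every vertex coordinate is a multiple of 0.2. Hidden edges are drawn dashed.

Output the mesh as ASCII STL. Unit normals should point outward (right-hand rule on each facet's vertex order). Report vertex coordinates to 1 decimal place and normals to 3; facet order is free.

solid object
 facet normal 0.623 -0.113 -0.774
  outer loop
   vertex 3.8 4.4 0.8
   vertex 4.6 0.6 2.0
   vertex 3.4 2.2 0.8
  endloop
 endfacet
 facet normal -0.584 0.261 0.769
  outer loop
   vertex 1.4 1.2 4.0
   vertex 3.8 4.8 4.6
   vertex 0.8 2.8 3.0
  endloop
 endfacet
 facet normal 0.424 -0.417 0.804
  outer loop
   vertex 1.4 1.2 4.0
   vertex 4.6 0.6 2.0
   vertex 3.8 4.8 4.6
  endloop
 endfacet
 facet normal -0.579 0.813 0.069
  outer loop
   vertex 2.6 4.2 1.6
   vertex 0.8 2.8 3.0
   vertex 3.8 4.8 4.6
  endloop
 endfacet
 facet normal -0.229 0.968 -0.102
  outer loop
   vertex 2.6 4.2 1.6
   vertex 3.8 4.8 4.6
   vertex 3.8 4.4 0.8
  endloop
 endfacet
 facet normal 0.976 0.057 0.209
  outer loop
   vertex 4.2 3.8 3.0
   vertex 3.8 4.8 4.6
   vertex 4.6 0.6 2.0
  endloop
 endfacet
 facet normal 0.977 0.164 -0.133
  outer loop
   vertex 4.2 3.8 3.0
   vertex 4.6 0.6 2.0
   vertex 3.8 4.4 0.8
  endloop
 endfacet
 facet normal 0.900 0.433 -0.046
  outer loop
   vertex 4.2 3.8 3.0
   vertex 3.8 4.4 0.8
   vertex 3.8 4.8 4.6
  endloop
 endfacet
 facet normal -0.188 -0.676 -0.713
  outer loop
   vertex 2.6 2.0 1.2
   vertex 3.4 2.2 0.8
   vertex 4.6 0.6 2.0
  endloop
 endfacet
 facet normal -0.408 -0.816 -0.408
  outer loop
   vertex 2.6 2.0 1.2
   vertex 4.6 0.6 2.0
   vertex 1.4 1.2 4.0
  endloop
 endfacet
 facet normal -0.701 -0.548 -0.457
  outer loop
   vertex 2.6 2.0 1.2
   vertex 1.4 1.2 4.0
   vertex 0.8 2.8 3.0
  endloop
 endfacet
 facet normal -0.671 0.133 -0.730
  outer loop
   vertex 2.6 2.0 1.2
   vertex 0.8 2.8 3.0
   vertex 2.6 4.2 1.6
  endloop
 endfacet
 facet normal -0.462 0.084 -0.883
  outer loop
   vertex 2.6 2.0 1.2
   vertex 3.8 4.4 0.8
   vertex 3.4 2.2 0.8
  endloop
 endfacet
 facet normal -0.566 0.148 -0.811
  outer loop
   vertex 2.6 2.0 1.2
   vertex 2.6 4.2 1.6
   vertex 3.8 4.4 0.8
  endloop
 endfacet
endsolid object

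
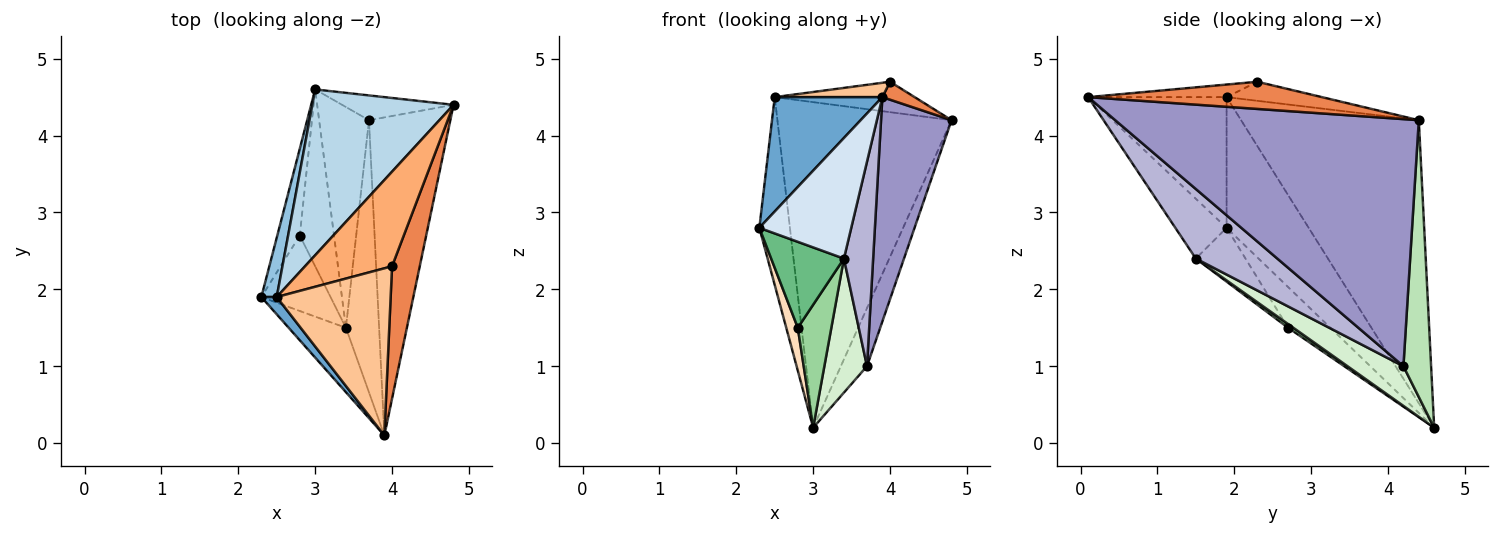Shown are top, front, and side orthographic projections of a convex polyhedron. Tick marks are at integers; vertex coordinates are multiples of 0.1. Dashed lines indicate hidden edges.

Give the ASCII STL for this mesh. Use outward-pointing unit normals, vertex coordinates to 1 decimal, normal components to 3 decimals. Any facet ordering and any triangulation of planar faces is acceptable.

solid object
 facet normal -0.786 -0.611 0.092
  outer loop
   vertex 2.5 1.9 4.5
   vertex 2.3 1.9 2.8
   vertex 3.9 0.1 4.5
  endloop
 endfacet
 facet normal -0.931 0.347 0.110
  outer loop
   vertex 2.5 1.9 4.5
   vertex 3.0 4.6 0.2
   vertex 2.3 1.9 2.8
  endloop
 endfacet
 facet normal -0.673 0.659 0.336
  outer loop
   vertex 2.5 1.9 4.5
   vertex 4.8 4.4 4.2
   vertex 3.0 4.6 0.2
  endloop
 endfacet
 facet normal -0.441 -0.792 -0.423
  outer loop
   vertex 3.4 1.5 2.4
   vertex 3.9 0.1 4.5
   vertex 2.3 1.9 2.8
  endloop
 endfacet
 facet normal 0.697 -0.096 0.711
  outer loop
   vertex 4.0 2.3 4.7
   vertex 3.9 0.1 4.5
   vertex 4.8 4.4 4.2
  endloop
 endfacet
 facet normal -0.204 0.300 0.932
  outer loop
   vertex 4.0 2.3 4.7
   vertex 4.8 4.4 4.2
   vertex 2.5 1.9 4.5
  endloop
 endfacet
 facet normal -0.109 -0.085 0.990
  outer loop
   vertex 4.0 2.3 4.7
   vertex 2.5 1.9 4.5
   vertex 3.9 0.1 4.5
  endloop
 endfacet
 facet normal -0.851 -0.232 -0.470
  outer loop
   vertex 2.8 2.7 1.5
   vertex 2.3 1.9 2.8
   vertex 3.0 4.6 0.2
  endloop
 endfacet
 facet normal -0.457 -0.669 -0.587
  outer loop
   vertex 2.8 2.7 1.5
   vertex 3.4 1.5 2.4
   vertex 2.3 1.9 2.8
  endloop
 endfacet
 facet normal 0.089 -0.569 -0.818
  outer loop
   vertex 2.8 2.7 1.5
   vertex 3.0 4.6 0.2
   vertex 3.4 1.5 2.4
  endloop
 endfacet
 facet normal 0.698 0.659 -0.281
  outer loop
   vertex 3.7 4.2 1.0
   vertex 3.0 4.6 0.2
   vertex 4.8 4.4 4.2
  endloop
 endfacet
 facet normal 0.563 -0.429 -0.707
  outer loop
   vertex 3.7 4.2 1.0
   vertex 3.4 1.5 2.4
   vertex 3.0 4.6 0.2
  endloop
 endfacet
 facet normal 0.928 -0.215 -0.305
  outer loop
   vertex 3.7 4.2 1.0
   vertex 4.8 4.4 4.2
   vertex 3.9 0.1 4.5
  endloop
 endfacet
 facet normal 0.859 -0.308 -0.410
  outer loop
   vertex 3.7 4.2 1.0
   vertex 3.9 0.1 4.5
   vertex 3.4 1.5 2.4
  endloop
 endfacet
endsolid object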